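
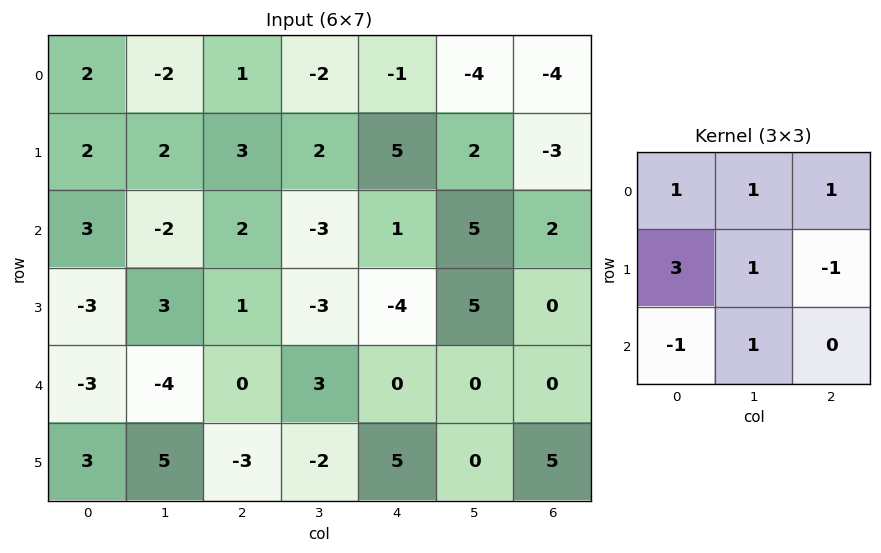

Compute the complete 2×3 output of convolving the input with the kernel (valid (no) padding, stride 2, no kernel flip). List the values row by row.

Output[0,0]: The receptive field on the input at this output position is [2 -2 1 / 2 2 3 / 3 -2 2]. Elementwise product with the kernel and sum: 2·1 + -2·1 + 1·1 + 2·3 + 2·1 + 3·-1 + 3·-1 + -2·1.

1 -1 15
-5 7 1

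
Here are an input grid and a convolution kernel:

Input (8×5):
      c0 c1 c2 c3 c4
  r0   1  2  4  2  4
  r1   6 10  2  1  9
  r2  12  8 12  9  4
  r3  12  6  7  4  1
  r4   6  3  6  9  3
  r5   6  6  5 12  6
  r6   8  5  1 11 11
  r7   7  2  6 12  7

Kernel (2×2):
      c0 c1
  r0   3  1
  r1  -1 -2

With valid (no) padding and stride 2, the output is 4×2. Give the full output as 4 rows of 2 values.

Output[0,0]: The receptive field on the input at this output position is [1 2 / 6 10]. Elementwise product with the kernel and sum: 1·3 + 2·1 + 6·-1 + 10·-2.
Output[0,1]: The receptive field on the input at this output position is [4 2 / 2 1]. Elementwise product with the kernel and sum: 4·3 + 2·1 + 2·-1 + 1·-2.

-21 10
20 30
3 -2
18 -16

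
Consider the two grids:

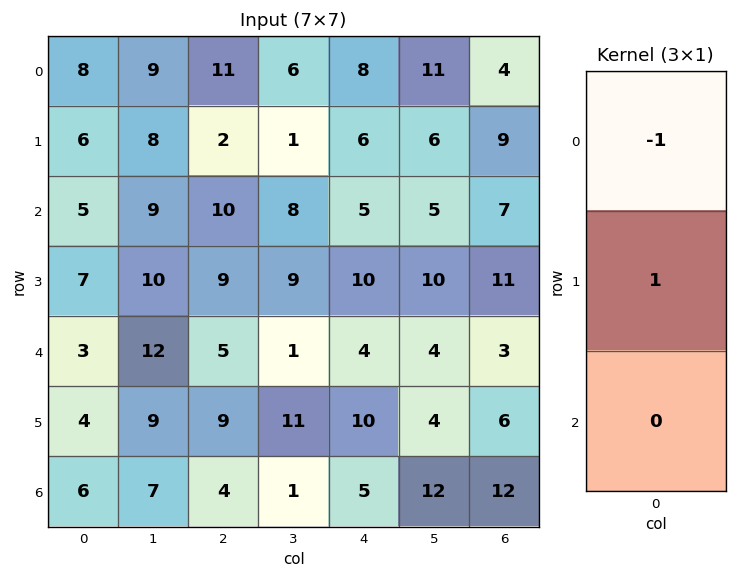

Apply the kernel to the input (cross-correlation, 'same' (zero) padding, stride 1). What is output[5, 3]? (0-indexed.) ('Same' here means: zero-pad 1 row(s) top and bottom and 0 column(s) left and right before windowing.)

10

The receptive field on the zero-padded input at this output position is [1 / 11 / 1]. Elementwise product with the kernel and sum: 1·-1 + 11·1.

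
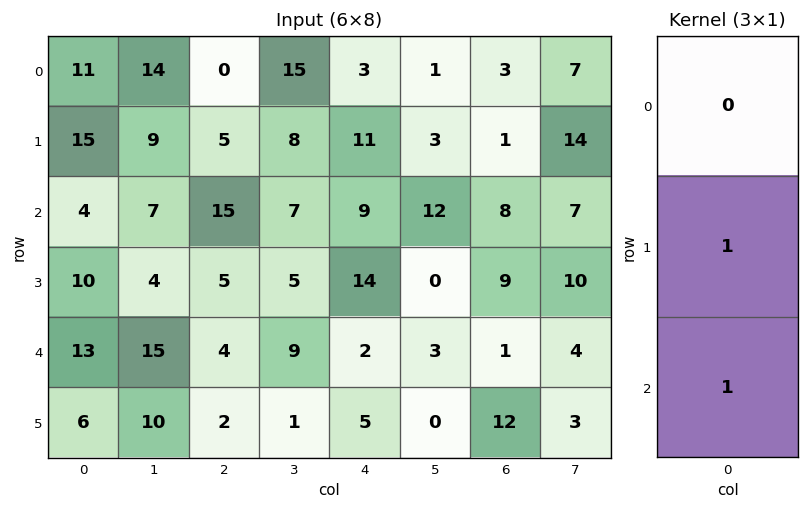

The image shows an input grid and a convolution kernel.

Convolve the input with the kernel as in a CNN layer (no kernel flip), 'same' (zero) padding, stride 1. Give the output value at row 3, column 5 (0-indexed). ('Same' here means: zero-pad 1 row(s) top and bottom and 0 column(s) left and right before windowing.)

3

The receptive field on the zero-padded input at this output position is [12 / 0 / 3]. Elementwise product with the kernel and sum: 0·1 + 3·1.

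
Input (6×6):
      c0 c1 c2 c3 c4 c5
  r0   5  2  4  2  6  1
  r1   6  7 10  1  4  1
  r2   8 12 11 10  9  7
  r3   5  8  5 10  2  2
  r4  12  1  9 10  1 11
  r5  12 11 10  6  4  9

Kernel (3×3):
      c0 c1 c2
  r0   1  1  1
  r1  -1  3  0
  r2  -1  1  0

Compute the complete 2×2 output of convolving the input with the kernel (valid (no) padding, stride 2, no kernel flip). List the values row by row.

30 4
39 56

Output[0,0]: The receptive field on the input at this output position is [5 2 4 / 6 7 10 / 8 12 11]. Elementwise product with the kernel and sum: 5·1 + 2·1 + 4·1 + 6·-1 + 7·3 + 8·-1 + 12·1.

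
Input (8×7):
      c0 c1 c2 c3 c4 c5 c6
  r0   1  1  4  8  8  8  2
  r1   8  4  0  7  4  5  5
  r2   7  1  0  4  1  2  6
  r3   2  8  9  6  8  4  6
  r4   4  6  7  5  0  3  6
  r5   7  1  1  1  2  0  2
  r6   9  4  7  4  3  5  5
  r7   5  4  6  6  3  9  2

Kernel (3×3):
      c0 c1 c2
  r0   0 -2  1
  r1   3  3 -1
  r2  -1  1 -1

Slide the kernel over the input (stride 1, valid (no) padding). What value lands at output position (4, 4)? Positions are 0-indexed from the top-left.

1

The receptive field on the input at this output position is [0 3 6 / 2 0 2 / 3 5 5]. Elementwise product with the kernel and sum: 3·-2 + 6·1 + 2·3 + 0·3 + 2·-1 + 3·-1 + 5·1 + 5·-1.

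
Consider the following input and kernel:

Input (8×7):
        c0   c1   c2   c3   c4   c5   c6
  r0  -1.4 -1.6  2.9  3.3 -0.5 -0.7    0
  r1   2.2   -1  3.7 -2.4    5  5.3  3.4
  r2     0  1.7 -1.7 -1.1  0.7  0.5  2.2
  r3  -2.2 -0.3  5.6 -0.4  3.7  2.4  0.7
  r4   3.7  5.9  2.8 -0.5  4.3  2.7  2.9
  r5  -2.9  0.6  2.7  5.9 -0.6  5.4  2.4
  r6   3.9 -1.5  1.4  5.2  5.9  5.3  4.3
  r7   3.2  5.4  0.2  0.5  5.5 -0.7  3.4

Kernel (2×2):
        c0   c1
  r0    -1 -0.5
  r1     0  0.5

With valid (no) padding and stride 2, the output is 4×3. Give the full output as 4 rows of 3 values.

Output[0,0]: The receptive field on the input at this output position is [-1.4 -1.6 / 2.2 -1]. Elementwise product with the kernel and sum: -1.4·-1 + -1.6·-0.5 + -1·0.5.
Output[0,1]: The receptive field on the input at this output position is [2.9 3.3 / 3.7 -2.4]. Elementwise product with the kernel and sum: 2.9·-1 + 3.3·-0.5 + -2.4·0.5.

1.7 -5.75 3.5
-1 2.05 0.25
-6.35 0.4 -2.95
-0.45 -3.75 -8.9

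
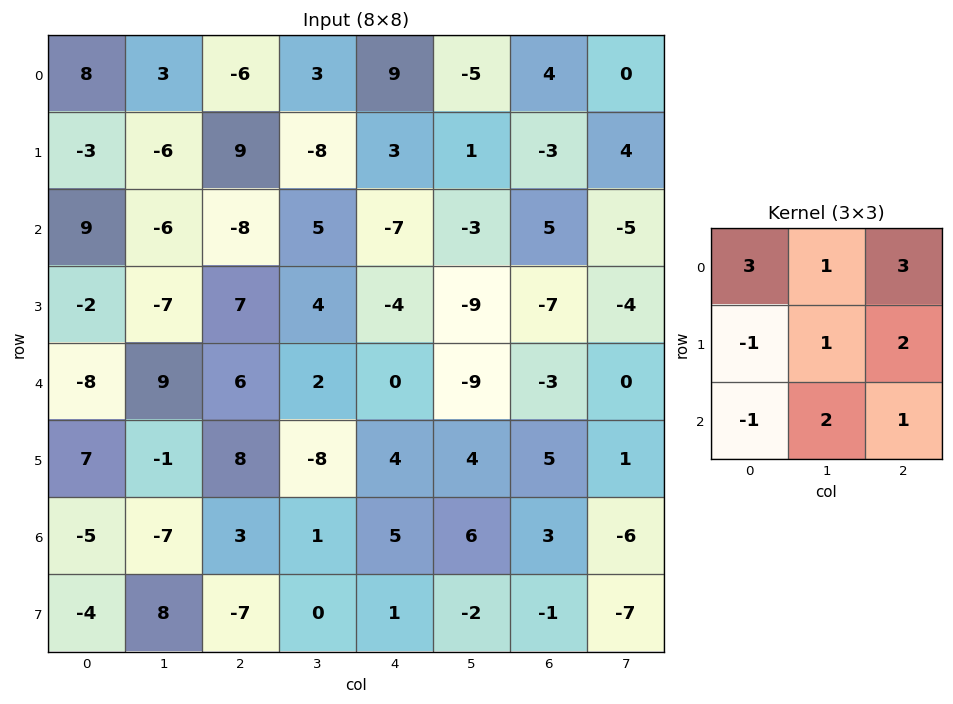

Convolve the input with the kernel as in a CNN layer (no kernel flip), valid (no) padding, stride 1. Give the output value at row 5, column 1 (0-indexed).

-29

The receptive field on the input at this output position is [-1 8 -8 / -7 3 1 / 8 -7 0]. Elementwise product with the kernel and sum: -1·3 + 8·1 + -8·3 + -7·-1 + 3·1 + 1·2 + 8·-1 + -7·2 + 0·1.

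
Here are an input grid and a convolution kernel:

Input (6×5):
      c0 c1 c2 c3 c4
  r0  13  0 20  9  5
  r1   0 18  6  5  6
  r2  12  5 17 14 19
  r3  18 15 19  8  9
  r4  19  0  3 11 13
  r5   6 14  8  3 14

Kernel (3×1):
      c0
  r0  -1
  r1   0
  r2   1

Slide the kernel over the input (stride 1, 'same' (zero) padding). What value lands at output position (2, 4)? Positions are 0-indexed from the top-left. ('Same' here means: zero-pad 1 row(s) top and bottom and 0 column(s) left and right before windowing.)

3

The receptive field on the zero-padded input at this output position is [6 / 19 / 9]. Elementwise product with the kernel and sum: 6·-1 + 9·1.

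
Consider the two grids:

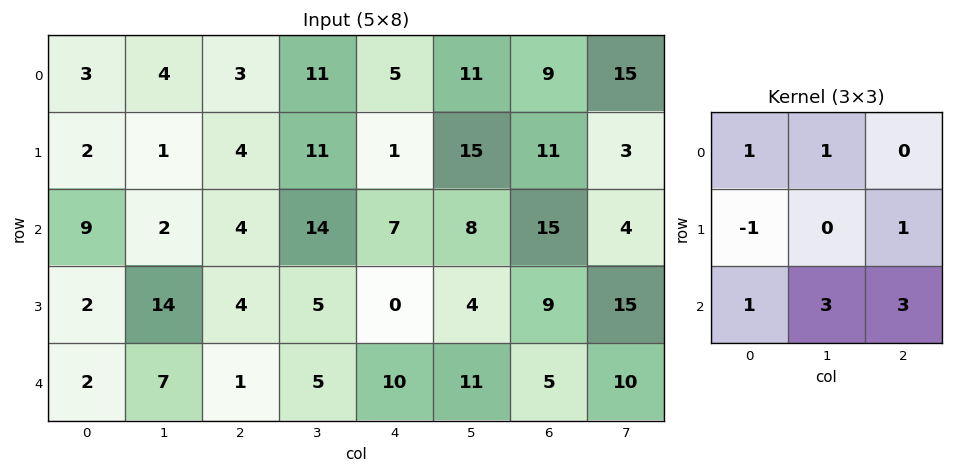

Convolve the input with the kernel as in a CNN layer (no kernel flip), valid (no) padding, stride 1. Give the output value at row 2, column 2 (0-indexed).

60

The receptive field on the input at this output position is [4 14 7 / 4 5 0 / 1 5 10]. Elementwise product with the kernel and sum: 4·1 + 14·1 + 4·-1 + 0·1 + 1·1 + 5·3 + 10·3.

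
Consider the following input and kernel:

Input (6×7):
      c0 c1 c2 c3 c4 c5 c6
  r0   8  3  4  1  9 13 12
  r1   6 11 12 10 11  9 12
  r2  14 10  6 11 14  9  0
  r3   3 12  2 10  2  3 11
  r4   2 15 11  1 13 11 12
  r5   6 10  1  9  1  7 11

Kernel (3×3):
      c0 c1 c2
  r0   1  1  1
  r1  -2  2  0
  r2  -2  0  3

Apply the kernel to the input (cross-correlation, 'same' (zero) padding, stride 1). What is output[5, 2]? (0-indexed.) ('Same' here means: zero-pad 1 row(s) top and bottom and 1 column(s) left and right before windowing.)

9

The receptive field on the zero-padded input at this output position is [15 11 1 / 10 1 9 / 0 0 0]. Elementwise product with the kernel and sum: 15·1 + 11·1 + 1·1 + 10·-2 + 1·2 + 0·-2 + 0·3.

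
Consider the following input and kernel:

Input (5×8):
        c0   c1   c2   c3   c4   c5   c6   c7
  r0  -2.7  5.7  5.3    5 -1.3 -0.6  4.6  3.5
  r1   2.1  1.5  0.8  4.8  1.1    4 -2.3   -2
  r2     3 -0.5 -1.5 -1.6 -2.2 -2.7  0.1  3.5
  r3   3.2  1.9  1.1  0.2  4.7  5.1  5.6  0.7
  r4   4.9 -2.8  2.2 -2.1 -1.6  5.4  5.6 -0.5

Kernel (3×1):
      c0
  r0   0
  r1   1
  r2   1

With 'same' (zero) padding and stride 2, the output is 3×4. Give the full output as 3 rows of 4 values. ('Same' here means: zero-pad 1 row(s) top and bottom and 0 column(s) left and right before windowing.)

Output[0,0]: The receptive field on the zero-padded input at this output position is [0 / -2.7 / 2.1]. Elementwise product with the kernel and sum: -2.7·1 + 2.1·1.
Output[0,1]: The receptive field on the zero-padded input at this output position is [0 / 5.3 / 0.8]. Elementwise product with the kernel and sum: 5.3·1 + 0.8·1.

-0.6 6.1 -0.2 2.3
6.2 -0.4 2.5 5.7
4.9 2.2 -1.6 5.6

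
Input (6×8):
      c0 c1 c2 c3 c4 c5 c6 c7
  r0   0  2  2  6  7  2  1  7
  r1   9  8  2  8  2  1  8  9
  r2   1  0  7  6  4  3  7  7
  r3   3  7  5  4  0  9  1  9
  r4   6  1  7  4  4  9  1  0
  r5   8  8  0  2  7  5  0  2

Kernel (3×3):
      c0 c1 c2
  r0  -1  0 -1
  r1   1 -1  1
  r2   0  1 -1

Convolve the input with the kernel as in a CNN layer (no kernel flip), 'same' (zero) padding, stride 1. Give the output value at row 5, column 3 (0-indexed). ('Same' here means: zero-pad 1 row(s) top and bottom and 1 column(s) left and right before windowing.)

-6

The receptive field on the zero-padded input at this output position is [7 4 4 / 0 2 7 / 0 0 0]. Elementwise product with the kernel and sum: 7·-1 + 4·-1 + 0·1 + 2·-1 + 7·1 + 0·1 + 0·-1.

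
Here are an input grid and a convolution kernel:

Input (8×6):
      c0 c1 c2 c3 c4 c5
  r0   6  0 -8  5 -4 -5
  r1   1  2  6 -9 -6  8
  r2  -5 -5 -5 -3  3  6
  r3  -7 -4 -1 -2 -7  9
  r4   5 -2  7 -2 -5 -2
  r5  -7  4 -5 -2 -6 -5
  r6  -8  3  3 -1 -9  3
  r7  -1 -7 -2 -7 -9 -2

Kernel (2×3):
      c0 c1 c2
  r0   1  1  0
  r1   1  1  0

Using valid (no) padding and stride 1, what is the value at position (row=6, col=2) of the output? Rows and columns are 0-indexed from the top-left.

-7

The receptive field on the input at this output position is [3 -1 -9 / -2 -7 -9]. Elementwise product with the kernel and sum: 3·1 + -1·1 + -2·1 + -7·1.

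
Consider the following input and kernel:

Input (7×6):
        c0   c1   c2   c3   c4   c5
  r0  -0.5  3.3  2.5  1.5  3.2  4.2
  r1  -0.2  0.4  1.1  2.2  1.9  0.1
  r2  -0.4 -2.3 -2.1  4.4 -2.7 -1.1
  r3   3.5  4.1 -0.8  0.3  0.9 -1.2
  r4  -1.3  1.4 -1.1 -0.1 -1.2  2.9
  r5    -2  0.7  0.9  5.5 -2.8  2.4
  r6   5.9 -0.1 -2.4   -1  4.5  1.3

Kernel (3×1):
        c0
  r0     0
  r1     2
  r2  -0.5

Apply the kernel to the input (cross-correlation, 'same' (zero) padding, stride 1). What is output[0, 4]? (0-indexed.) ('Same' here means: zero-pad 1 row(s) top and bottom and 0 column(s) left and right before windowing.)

5.45

The receptive field on the zero-padded input at this output position is [0 / 3.2 / 1.9]. Elementwise product with the kernel and sum: 3.2·2 + 1.9·-0.5.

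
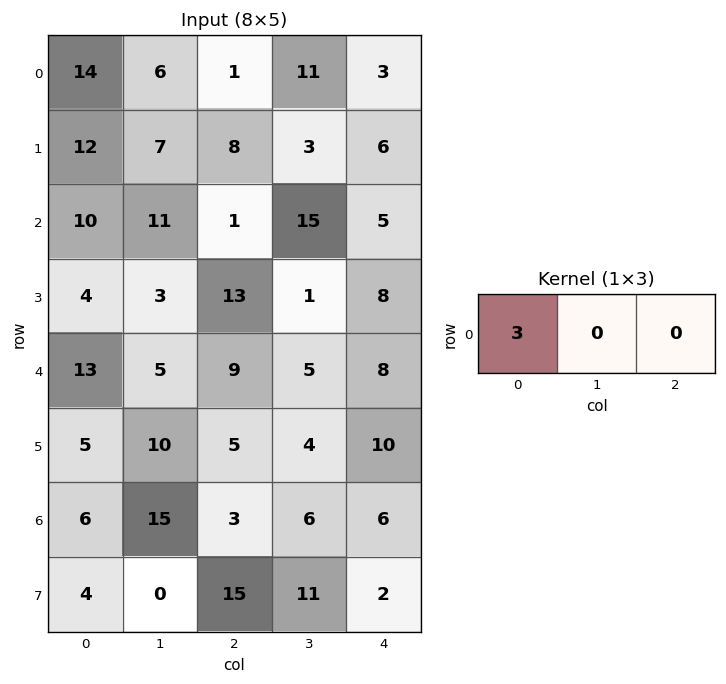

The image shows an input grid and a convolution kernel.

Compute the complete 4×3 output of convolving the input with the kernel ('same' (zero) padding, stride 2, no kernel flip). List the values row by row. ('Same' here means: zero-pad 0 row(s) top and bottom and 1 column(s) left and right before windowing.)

Output[0,0]: The receptive field on the zero-padded input at this output position is [0 14 6]. Elementwise product with the kernel and sum: 0·3.
Output[0,1]: The receptive field on the zero-padded input at this output position is [6 1 11]. Elementwise product with the kernel and sum: 6·3.

0 18 33
0 33 45
0 15 15
0 45 18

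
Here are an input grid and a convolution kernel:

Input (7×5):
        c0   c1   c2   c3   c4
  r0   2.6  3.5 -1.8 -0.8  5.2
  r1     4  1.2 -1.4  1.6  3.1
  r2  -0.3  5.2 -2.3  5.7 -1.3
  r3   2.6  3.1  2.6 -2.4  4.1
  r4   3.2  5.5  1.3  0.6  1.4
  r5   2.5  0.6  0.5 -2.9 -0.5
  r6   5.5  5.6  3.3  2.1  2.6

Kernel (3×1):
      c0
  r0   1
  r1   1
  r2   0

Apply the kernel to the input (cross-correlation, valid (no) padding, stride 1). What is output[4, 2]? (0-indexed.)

1.8

The receptive field on the input at this output position is [1.3 / 0.5 / 3.3]. Elementwise product with the kernel and sum: 1.3·1 + 0.5·1.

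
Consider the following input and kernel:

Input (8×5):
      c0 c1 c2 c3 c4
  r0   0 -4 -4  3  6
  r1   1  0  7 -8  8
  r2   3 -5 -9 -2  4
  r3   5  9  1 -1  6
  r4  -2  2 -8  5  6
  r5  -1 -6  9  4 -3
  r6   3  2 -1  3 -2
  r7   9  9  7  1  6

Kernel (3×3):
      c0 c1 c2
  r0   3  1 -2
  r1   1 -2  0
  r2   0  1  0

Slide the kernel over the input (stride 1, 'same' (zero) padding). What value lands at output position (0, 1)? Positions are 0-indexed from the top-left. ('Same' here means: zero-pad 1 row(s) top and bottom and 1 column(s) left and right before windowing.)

The receptive field on the zero-padded input at this output position is [0 0 0 / 0 -4 -4 / 1 0 7]. Elementwise product with the kernel and sum: 0·3 + 0·1 + 0·-2 + 0·1 + -4·-2 + 0·1.

8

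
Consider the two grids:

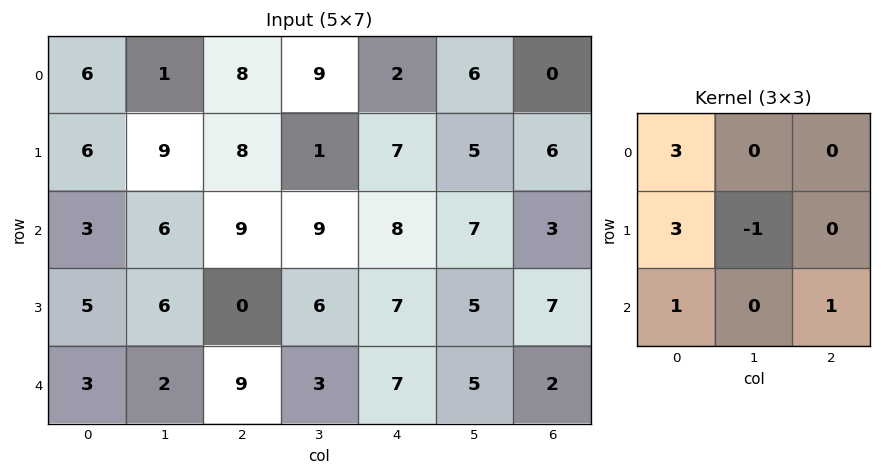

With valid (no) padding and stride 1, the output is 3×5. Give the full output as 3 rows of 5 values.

Output[0,0]: The receptive field on the input at this output position is [6 1 8 / 6 9 8 / 3 6 9]. Elementwise product with the kernel and sum: 6·3 + 6·3 + 9·-1 + 3·1 + 9·1.
Output[0,1]: The receptive field on the input at this output position is [1 8 9 / 9 8 1 / 6 9 9]. Elementwise product with the kernel and sum: 1·3 + 9·3 + 8·-1 + 6·1 + 9·1.

39 37 64 39 33
26 48 49 33 52
30 41 37 46 49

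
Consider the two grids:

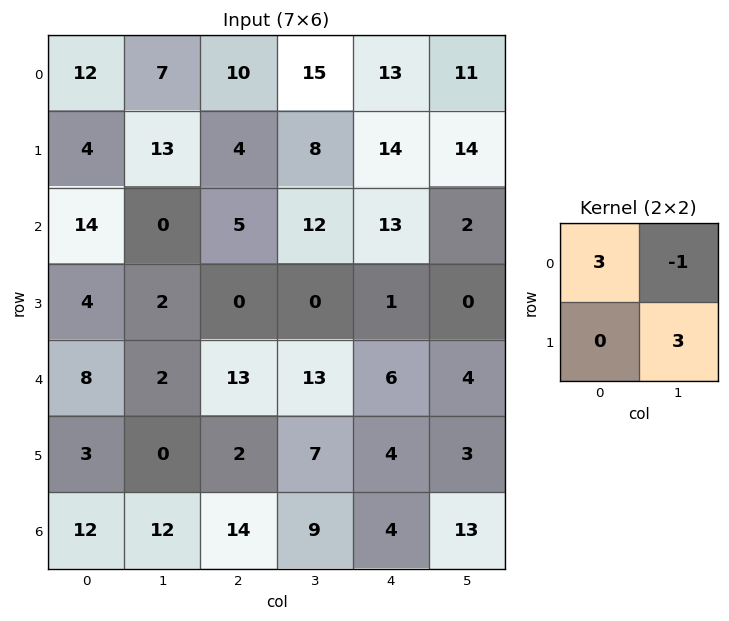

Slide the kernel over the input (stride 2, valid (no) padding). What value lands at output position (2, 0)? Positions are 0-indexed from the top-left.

22

The receptive field on the input at this output position is [8 2 / 3 0]. Elementwise product with the kernel and sum: 8·3 + 2·-1 + 0·3.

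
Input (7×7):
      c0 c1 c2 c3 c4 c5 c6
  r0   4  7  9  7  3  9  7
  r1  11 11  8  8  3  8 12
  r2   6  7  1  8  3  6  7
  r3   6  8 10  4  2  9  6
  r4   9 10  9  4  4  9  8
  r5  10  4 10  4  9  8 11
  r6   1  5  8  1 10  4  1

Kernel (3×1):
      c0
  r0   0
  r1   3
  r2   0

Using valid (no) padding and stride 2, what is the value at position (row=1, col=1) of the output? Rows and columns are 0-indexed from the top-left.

The receptive field on the input at this output position is [1 / 10 / 9]. Elementwise product with the kernel and sum: 10·3.

30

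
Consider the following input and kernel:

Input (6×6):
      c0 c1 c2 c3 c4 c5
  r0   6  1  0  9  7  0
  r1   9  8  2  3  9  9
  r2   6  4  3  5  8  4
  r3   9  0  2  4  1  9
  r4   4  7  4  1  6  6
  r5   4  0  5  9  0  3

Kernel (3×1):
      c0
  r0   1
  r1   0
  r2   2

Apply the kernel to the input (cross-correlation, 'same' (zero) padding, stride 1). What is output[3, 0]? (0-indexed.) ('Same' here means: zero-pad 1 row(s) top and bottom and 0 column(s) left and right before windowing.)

The receptive field on the zero-padded input at this output position is [6 / 9 / 4]. Elementwise product with the kernel and sum: 6·1 + 4·2.

14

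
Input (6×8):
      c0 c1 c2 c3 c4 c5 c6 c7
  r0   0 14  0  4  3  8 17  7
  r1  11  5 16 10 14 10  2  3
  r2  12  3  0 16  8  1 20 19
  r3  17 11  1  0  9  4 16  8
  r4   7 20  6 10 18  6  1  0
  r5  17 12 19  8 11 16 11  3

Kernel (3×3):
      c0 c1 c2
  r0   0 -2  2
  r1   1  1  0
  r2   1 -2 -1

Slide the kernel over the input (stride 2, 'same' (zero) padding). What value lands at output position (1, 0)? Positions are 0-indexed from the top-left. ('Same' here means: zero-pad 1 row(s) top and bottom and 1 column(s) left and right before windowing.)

The receptive field on the zero-padded input at this output position is [0 11 5 / 0 12 3 / 0 17 11]. Elementwise product with the kernel and sum: 11·-2 + 5·2 + 0·1 + 12·1 + 0·1 + 17·-2 + 11·-1.

-45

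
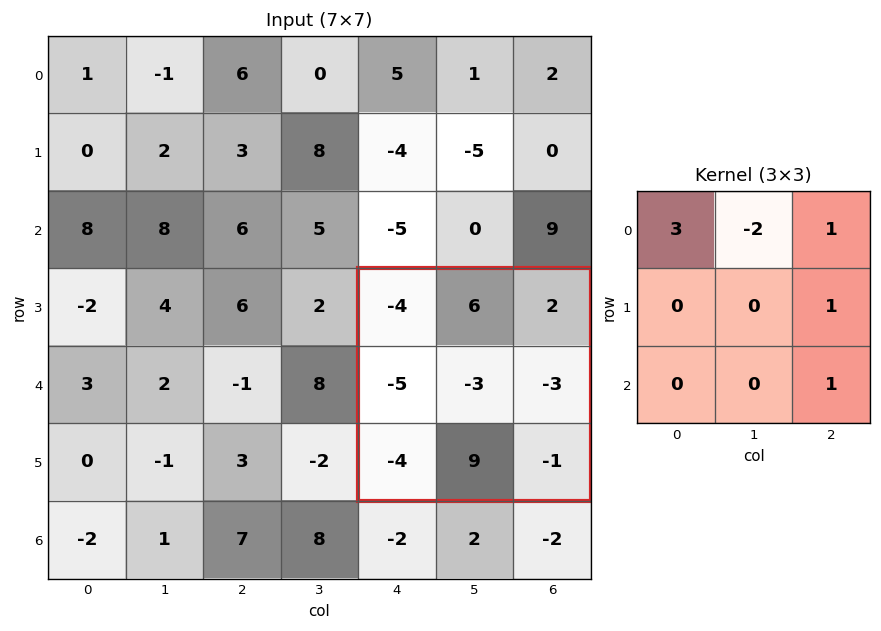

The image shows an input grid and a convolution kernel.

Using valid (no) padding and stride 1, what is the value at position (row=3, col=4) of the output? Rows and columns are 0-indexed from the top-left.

The receptive field on the input at this output position is [-4 6 2 / -5 -3 -3 / -4 9 -1]. Elementwise product with the kernel and sum: -4·3 + 6·-2 + 2·1 + -3·1 + -1·1.

-26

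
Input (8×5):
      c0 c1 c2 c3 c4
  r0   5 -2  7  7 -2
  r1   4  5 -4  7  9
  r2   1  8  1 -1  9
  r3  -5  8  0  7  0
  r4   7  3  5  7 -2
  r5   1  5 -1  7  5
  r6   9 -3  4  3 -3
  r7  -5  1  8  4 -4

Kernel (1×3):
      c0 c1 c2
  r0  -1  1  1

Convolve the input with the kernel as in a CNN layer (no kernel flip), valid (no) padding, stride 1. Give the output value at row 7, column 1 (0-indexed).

The receptive field on the input at this output position is [1 8 4]. Elementwise product with the kernel and sum: 1·-1 + 8·1 + 4·1.

11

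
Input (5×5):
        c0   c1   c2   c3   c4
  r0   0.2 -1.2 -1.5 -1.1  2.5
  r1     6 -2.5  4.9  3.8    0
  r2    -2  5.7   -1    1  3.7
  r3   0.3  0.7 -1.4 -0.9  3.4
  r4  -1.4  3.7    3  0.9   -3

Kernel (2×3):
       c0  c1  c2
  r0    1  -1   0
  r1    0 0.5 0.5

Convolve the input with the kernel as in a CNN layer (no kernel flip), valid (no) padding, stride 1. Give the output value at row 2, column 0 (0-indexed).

The receptive field on the input at this output position is [-2 5.7 -1 / 0.3 0.7 -1.4]. Elementwise product with the kernel and sum: -2·1 + 5.7·-1 + 0.7·0.5 + -1.4·0.5.

-8.05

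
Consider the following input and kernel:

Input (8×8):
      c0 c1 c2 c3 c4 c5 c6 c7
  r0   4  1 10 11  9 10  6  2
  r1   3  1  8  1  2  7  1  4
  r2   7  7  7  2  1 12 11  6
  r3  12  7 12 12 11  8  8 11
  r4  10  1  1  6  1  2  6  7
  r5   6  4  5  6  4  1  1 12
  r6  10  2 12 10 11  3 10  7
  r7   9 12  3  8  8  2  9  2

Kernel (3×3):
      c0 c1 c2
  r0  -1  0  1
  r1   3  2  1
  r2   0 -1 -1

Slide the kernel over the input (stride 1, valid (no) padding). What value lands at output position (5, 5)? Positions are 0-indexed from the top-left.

36

The receptive field on the input at this output position is [1 1 12 / 3 10 7 / 2 9 2]. Elementwise product with the kernel and sum: 1·-1 + 12·1 + 3·3 + 10·2 + 7·1 + 9·-1 + 2·-1.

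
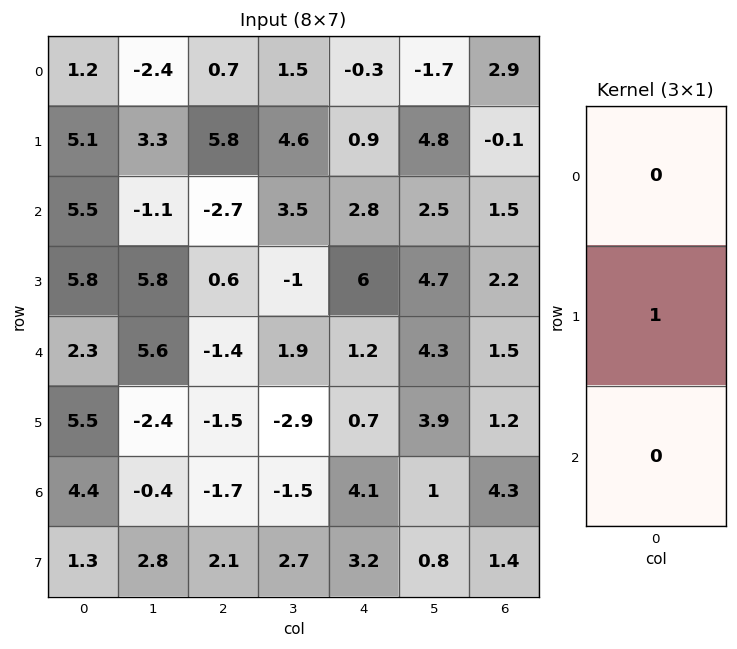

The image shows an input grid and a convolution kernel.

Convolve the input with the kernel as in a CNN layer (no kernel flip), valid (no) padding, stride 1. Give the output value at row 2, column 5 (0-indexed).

4.7

The receptive field on the input at this output position is [2.5 / 4.7 / 4.3]. Elementwise product with the kernel and sum: 4.7·1.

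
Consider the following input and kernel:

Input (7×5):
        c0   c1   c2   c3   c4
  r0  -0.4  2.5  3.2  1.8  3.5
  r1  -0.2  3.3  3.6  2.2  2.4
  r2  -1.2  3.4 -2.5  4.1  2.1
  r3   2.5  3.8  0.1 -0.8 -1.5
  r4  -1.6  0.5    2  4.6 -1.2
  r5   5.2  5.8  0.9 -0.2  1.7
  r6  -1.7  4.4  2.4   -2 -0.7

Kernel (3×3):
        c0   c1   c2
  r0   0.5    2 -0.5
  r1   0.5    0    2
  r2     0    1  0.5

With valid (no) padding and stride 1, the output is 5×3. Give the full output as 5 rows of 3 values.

12.45 12.35 15.2
2.95 17.35 6.4
10.4 -0.75 6.95
18.25 12.75 -1.55
9.2 5.85 12.3

Output[0,0]: The receptive field on the input at this output position is [-0.4 2.5 3.2 / -0.2 3.3 3.6 / -1.2 3.4 -2.5]. Elementwise product with the kernel and sum: -0.4·0.5 + 2.5·2 + 3.2·-0.5 + -0.2·0.5 + 3.6·2 + 3.4·1 + -2.5·0.5.
Output[0,1]: The receptive field on the input at this output position is [2.5 3.2 1.8 / 3.3 3.6 2.2 / 3.4 -2.5 4.1]. Elementwise product with the kernel and sum: 2.5·0.5 + 3.2·2 + 1.8·-0.5 + 3.3·0.5 + 2.2·2 + -2.5·1 + 4.1·0.5.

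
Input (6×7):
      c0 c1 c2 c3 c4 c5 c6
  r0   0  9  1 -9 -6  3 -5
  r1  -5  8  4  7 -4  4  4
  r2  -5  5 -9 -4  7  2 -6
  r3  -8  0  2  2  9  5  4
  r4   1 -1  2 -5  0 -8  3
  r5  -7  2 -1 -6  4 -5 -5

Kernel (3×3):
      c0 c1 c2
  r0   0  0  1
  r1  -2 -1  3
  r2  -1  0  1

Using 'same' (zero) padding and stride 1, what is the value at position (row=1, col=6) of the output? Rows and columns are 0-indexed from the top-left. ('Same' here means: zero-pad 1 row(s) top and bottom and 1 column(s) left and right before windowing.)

-14

The receptive field on the zero-padded input at this output position is [3 -5 0 / 4 4 0 / 2 -6 0]. Elementwise product with the kernel and sum: 0·1 + 4·-2 + 4·-1 + 0·3 + 2·-1 + 0·1.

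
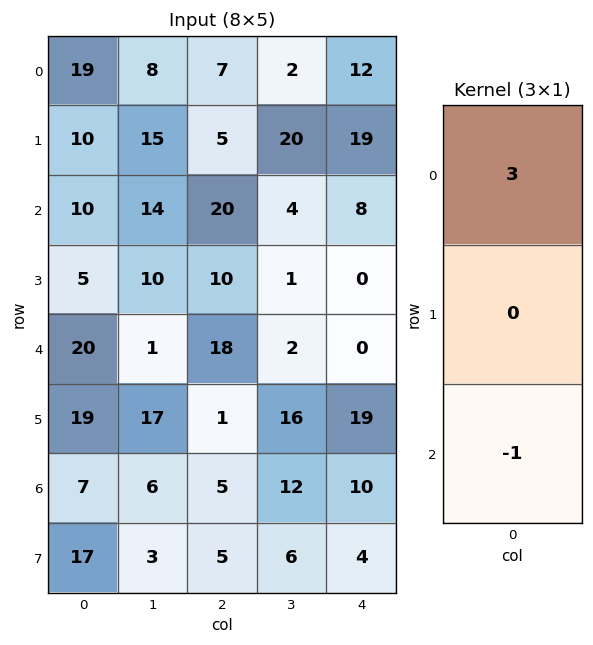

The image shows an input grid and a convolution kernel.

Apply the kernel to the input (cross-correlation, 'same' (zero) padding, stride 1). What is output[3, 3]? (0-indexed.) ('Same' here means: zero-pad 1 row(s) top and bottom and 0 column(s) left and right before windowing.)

The receptive field on the zero-padded input at this output position is [4 / 1 / 2]. Elementwise product with the kernel and sum: 4·3 + 2·-1.

10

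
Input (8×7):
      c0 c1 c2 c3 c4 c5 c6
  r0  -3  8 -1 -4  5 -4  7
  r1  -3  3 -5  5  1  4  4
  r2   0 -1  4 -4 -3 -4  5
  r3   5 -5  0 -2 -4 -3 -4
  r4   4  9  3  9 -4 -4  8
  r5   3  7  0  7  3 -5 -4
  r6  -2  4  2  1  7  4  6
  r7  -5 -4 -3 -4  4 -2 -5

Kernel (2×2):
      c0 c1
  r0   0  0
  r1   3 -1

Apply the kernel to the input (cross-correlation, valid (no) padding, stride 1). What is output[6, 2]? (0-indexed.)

-5

The receptive field on the input at this output position is [2 1 / -3 -4]. Elementwise product with the kernel and sum: -3·3 + -4·-1.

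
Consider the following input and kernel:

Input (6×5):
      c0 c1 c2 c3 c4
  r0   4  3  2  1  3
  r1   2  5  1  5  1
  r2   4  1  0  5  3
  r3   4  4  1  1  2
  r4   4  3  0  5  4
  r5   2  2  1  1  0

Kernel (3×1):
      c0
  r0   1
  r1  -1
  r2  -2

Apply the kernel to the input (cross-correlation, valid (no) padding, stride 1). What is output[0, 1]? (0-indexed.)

-4

The receptive field on the input at this output position is [3 / 5 / 1]. Elementwise product with the kernel and sum: 3·1 + 5·-1 + 1·-2.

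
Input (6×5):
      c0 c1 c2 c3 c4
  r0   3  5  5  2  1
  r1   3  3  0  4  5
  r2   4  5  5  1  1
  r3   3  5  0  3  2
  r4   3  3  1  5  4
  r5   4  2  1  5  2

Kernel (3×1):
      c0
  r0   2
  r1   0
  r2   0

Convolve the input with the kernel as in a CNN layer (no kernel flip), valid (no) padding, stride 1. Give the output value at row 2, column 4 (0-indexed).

2

The receptive field on the input at this output position is [1 / 2 / 4]. Elementwise product with the kernel and sum: 1·2.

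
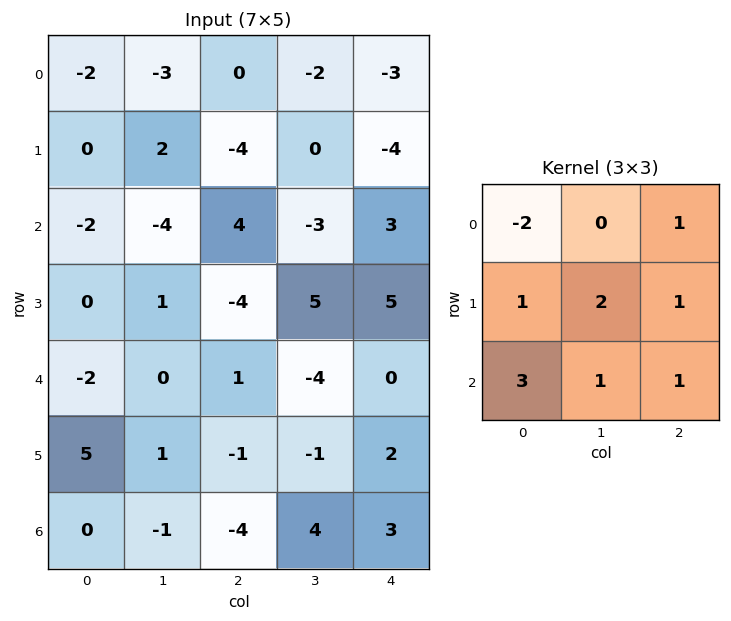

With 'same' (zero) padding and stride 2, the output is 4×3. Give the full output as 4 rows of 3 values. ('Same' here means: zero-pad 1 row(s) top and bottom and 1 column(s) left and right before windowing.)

Output[0,0]: The receptive field on the zero-padded input at this output position is [0 0 0 / 0 -2 -3 / 0 0 2]. Elementwise product with the kernel and sum: 0·-2 + 0·1 + 0·1 + -2·2 + -3·1 + 0·3 + 0·1 + 2·1.
Output[0,1]: The receptive field on the zero-padded input at this output position is [0 0 0 / -3 0 -2 / 2 -4 0]. Elementwise product with the kernel and sum: 0·-2 + 0·1 + -3·1 + 0·2 + -2·1 + 2·3 + -4·1 + 0·1.

-5 -3 -12
-5 1 23
3 2 -15
0 -8 12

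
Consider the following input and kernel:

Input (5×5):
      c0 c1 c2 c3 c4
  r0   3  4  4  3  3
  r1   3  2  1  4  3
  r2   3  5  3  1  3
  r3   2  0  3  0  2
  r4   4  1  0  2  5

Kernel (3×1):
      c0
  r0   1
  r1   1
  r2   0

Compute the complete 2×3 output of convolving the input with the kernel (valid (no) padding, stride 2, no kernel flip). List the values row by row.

6 5 6
5 6 5

Output[0,0]: The receptive field on the input at this output position is [3 / 3 / 3]. Elementwise product with the kernel and sum: 3·1 + 3·1.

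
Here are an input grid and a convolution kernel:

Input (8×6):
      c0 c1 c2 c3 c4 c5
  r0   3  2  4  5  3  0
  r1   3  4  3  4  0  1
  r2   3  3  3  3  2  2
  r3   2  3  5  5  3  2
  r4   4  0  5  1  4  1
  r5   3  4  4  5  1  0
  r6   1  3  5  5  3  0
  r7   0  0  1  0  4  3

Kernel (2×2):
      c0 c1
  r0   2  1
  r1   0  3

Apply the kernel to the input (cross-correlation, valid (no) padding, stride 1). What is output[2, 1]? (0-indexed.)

24

The receptive field on the input at this output position is [3 3 / 3 5]. Elementwise product with the kernel and sum: 3·2 + 3·1 + 5·3.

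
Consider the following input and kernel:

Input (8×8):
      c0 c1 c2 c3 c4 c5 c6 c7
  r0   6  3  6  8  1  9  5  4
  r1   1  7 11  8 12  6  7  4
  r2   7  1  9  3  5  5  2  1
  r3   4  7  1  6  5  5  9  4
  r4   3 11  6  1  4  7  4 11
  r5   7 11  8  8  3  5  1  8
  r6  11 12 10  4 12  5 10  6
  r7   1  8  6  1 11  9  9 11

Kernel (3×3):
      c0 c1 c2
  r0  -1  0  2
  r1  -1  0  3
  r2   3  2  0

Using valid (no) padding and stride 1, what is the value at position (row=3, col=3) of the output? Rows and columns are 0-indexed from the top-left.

The receptive field on the input at this output position is [6 5 5 / 1 4 7 / 8 3 5]. Elementwise product with the kernel and sum: 6·-1 + 5·2 + 1·-1 + 7·3 + 8·3 + 3·2.

54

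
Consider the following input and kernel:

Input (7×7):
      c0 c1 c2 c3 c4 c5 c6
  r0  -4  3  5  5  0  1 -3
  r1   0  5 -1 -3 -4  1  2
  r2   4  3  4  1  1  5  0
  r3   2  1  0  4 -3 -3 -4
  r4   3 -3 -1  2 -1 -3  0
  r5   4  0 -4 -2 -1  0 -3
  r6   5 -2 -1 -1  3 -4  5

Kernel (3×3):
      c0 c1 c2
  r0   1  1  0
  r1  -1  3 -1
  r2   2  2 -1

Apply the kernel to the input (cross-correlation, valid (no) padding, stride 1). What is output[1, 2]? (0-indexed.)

5

The receptive field on the input at this output position is [-1 -3 -4 / 4 1 1 / 0 4 -3]. Elementwise product with the kernel and sum: -1·1 + -3·1 + 4·-1 + 1·3 + 1·-1 + 0·2 + 4·2 + -3·-1.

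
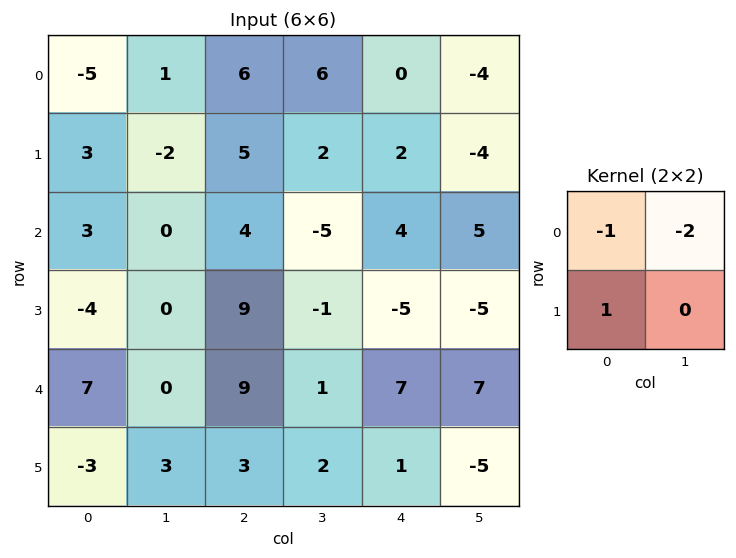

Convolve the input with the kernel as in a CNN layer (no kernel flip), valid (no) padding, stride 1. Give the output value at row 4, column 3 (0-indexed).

-13

The receptive field on the input at this output position is [1 7 / 2 1]. Elementwise product with the kernel and sum: 1·-1 + 7·-2 + 2·1.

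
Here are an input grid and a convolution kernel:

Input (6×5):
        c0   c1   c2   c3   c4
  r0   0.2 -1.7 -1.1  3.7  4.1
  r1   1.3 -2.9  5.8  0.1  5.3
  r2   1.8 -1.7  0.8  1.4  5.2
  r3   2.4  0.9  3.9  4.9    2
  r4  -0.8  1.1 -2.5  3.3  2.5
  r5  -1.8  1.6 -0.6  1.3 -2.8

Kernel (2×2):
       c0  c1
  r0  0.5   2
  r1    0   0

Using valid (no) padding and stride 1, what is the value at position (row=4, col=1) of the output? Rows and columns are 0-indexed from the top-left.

The receptive field on the input at this output position is [1.1 -2.5 / 1.6 -0.6]. Elementwise product with the kernel and sum: 1.1·0.5 + -2.5·2.

-4.45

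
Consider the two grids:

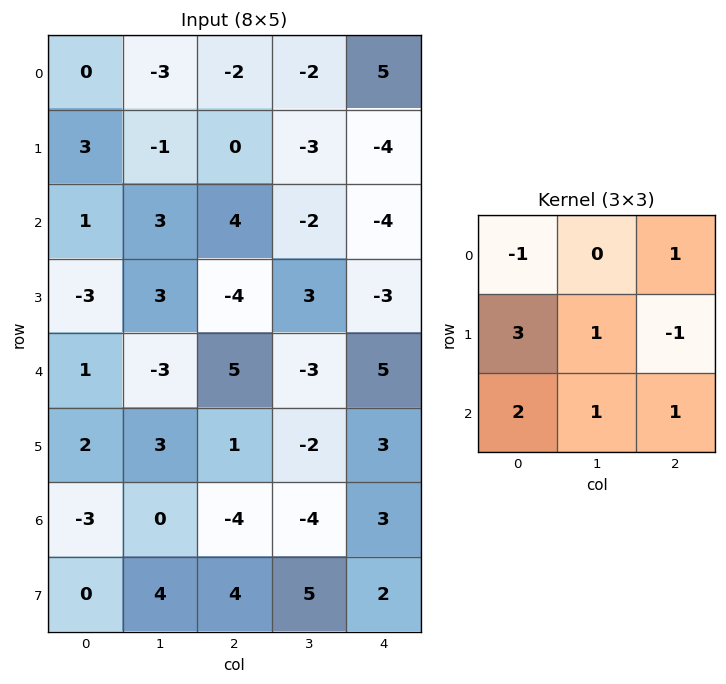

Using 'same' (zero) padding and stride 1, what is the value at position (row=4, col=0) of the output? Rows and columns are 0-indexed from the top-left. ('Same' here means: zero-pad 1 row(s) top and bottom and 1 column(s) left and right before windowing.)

12

The receptive field on the zero-padded input at this output position is [0 -3 3 / 0 1 -3 / 0 2 3]. Elementwise product with the kernel and sum: 0·-1 + 3·1 + 0·3 + 1·1 + -3·-1 + 0·2 + 2·1 + 3·1.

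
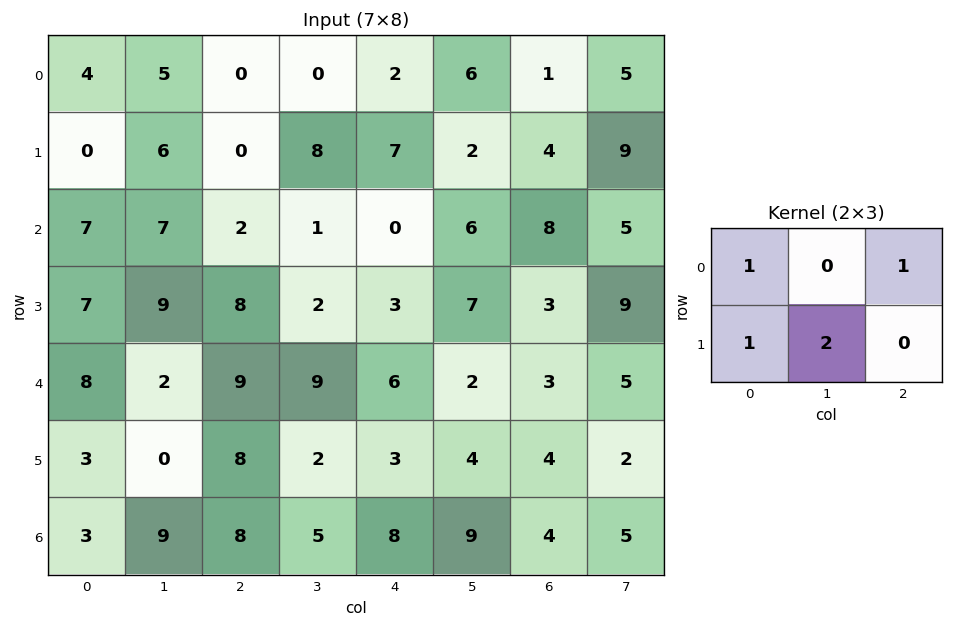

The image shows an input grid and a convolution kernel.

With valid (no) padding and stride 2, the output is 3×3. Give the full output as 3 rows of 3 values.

Output[0,0]: The receptive field on the input at this output position is [4 5 0 / 0 6 0]. Elementwise product with the kernel and sum: 4·1 + 0·1 + 0·1 + 6·2.

16 18 14
34 14 25
20 27 20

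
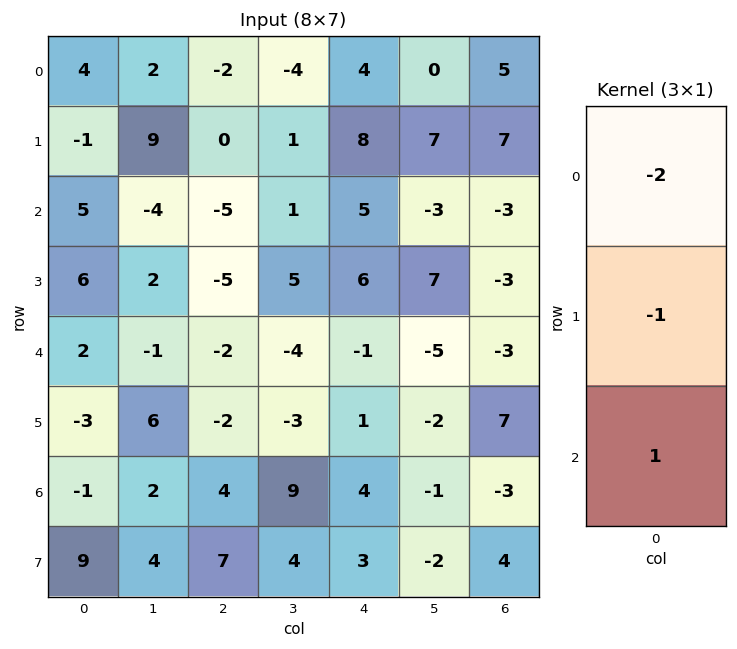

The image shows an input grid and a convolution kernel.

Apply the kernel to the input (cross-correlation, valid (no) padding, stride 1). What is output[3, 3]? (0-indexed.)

The receptive field on the input at this output position is [5 / -4 / -3]. Elementwise product with the kernel and sum: 5·-2 + -4·-1 + -3·1.

-9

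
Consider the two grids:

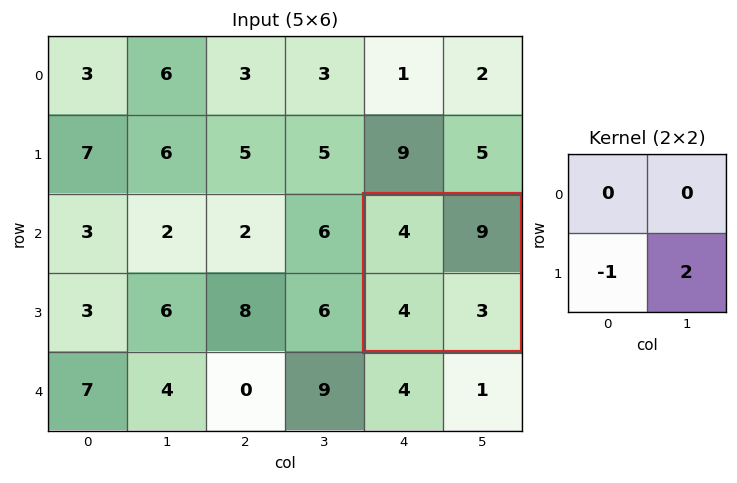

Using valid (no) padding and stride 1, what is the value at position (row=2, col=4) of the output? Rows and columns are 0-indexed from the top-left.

The receptive field on the input at this output position is [4 9 / 4 3]. Elementwise product with the kernel and sum: 4·-1 + 3·2.

2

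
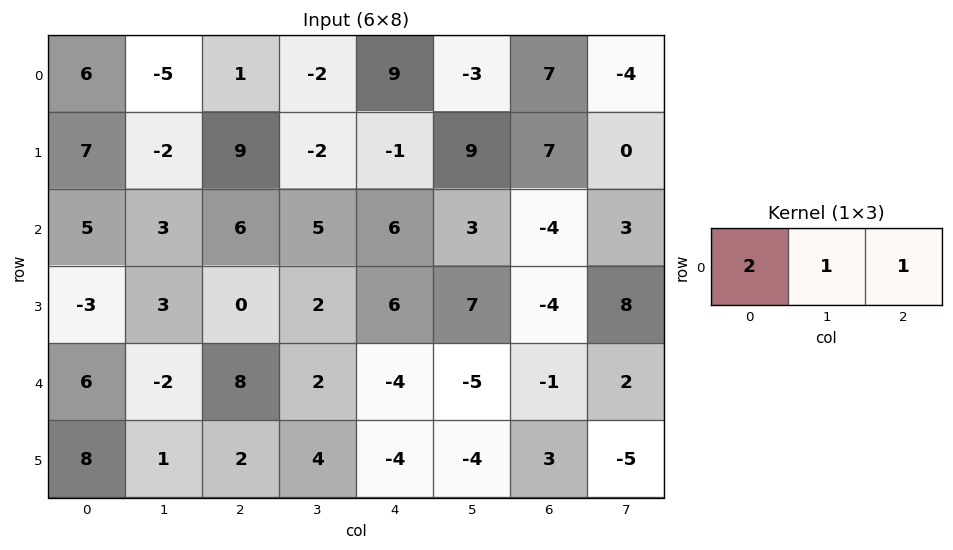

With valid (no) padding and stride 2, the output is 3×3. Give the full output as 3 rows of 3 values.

Output[0,0]: The receptive field on the input at this output position is [6 -5 1]. Elementwise product with the kernel and sum: 6·2 + -5·1 + 1·1.

8 9 22
19 23 11
18 14 -14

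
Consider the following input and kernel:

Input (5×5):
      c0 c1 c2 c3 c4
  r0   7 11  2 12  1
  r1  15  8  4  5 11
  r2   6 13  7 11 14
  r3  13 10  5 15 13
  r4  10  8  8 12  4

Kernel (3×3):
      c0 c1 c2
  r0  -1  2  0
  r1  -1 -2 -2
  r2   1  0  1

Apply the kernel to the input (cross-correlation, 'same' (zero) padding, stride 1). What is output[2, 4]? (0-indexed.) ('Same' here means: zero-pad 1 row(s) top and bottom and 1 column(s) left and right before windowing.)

The receptive field on the zero-padded input at this output position is [5 11 0 / 11 14 0 / 15 13 0]. Elementwise product with the kernel and sum: 5·-1 + 11·2 + 11·-1 + 14·-2 + 0·-2 + 15·1 + 0·1.

-7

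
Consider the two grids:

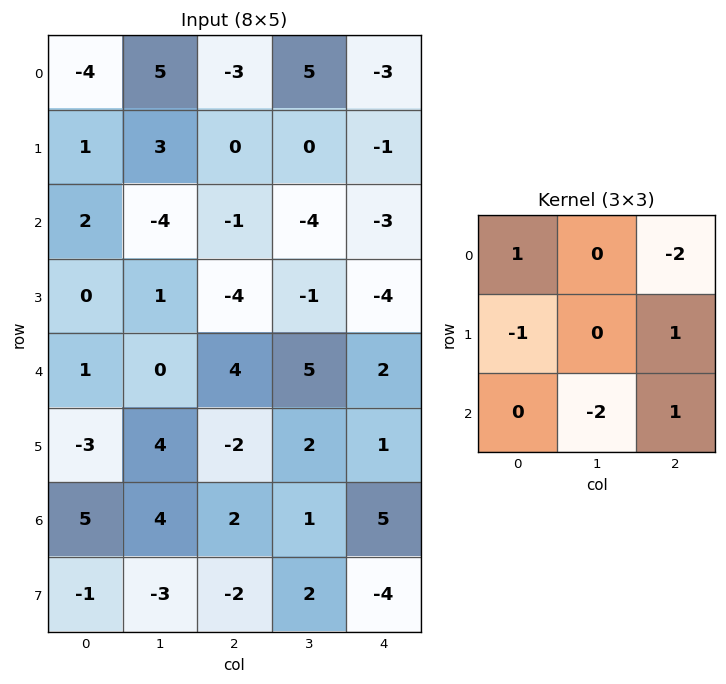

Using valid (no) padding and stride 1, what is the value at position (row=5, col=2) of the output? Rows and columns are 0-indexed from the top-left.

-9

The receptive field on the input at this output position is [-2 2 1 / 2 1 5 / -2 2 -4]. Elementwise product with the kernel and sum: -2·1 + 1·-2 + 2·-1 + 5·1 + 2·-2 + -4·1.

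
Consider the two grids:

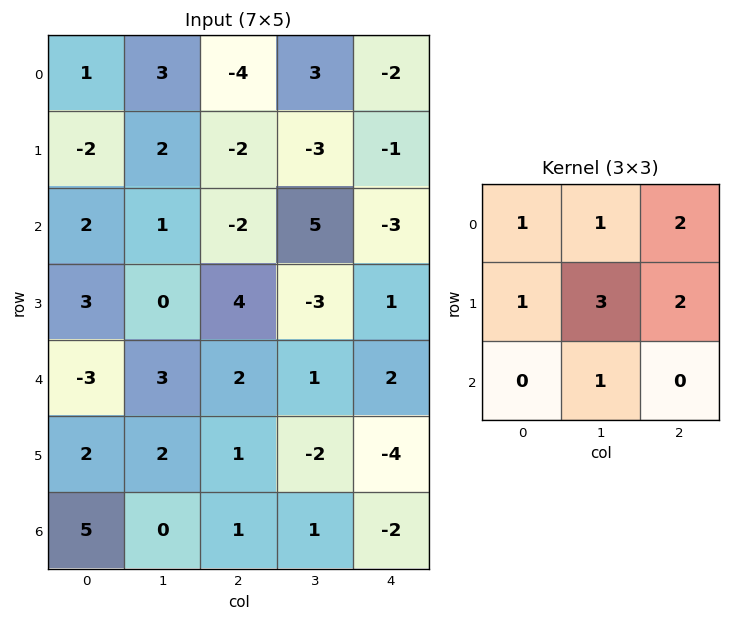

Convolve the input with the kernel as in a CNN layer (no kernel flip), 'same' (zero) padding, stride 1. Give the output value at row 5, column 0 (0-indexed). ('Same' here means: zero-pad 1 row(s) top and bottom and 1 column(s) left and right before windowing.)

18

The receptive field on the zero-padded input at this output position is [0 -3 3 / 0 2 2 / 0 5 0]. Elementwise product with the kernel and sum: 0·1 + -3·1 + 3·2 + 0·1 + 2·3 + 2·2 + 5·1.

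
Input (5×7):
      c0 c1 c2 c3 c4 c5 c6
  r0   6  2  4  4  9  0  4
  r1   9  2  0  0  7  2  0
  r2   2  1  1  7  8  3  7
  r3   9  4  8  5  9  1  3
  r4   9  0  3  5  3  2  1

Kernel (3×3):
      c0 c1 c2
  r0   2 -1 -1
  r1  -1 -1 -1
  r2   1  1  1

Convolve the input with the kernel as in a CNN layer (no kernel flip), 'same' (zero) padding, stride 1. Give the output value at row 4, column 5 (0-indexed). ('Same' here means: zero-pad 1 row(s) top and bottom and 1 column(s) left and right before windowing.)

8

The receptive field on the zero-padded input at this output position is [9 1 3 / 3 2 1 / 0 0 0]. Elementwise product with the kernel and sum: 9·2 + 1·-1 + 3·-1 + 3·-1 + 2·-1 + 1·-1 + 0·1 + 0·1 + 0·1.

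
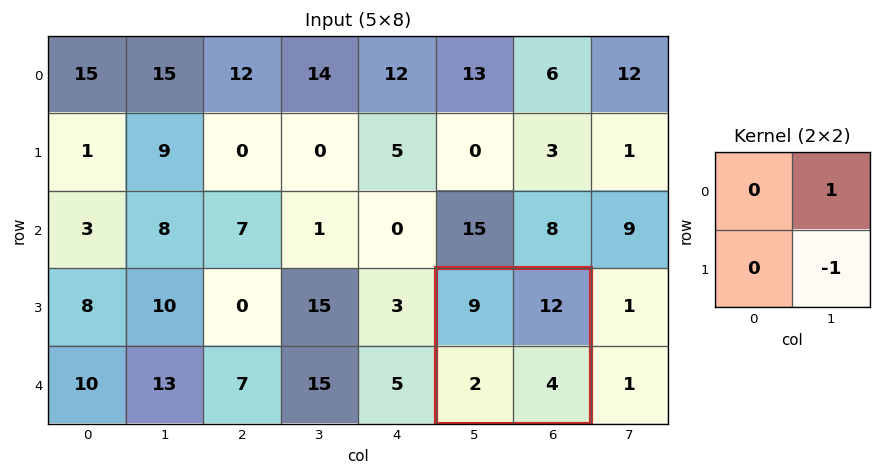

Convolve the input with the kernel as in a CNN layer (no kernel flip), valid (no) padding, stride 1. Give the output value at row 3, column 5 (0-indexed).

The receptive field on the input at this output position is [9 12 / 2 4]. Elementwise product with the kernel and sum: 12·1 + 4·-1.

8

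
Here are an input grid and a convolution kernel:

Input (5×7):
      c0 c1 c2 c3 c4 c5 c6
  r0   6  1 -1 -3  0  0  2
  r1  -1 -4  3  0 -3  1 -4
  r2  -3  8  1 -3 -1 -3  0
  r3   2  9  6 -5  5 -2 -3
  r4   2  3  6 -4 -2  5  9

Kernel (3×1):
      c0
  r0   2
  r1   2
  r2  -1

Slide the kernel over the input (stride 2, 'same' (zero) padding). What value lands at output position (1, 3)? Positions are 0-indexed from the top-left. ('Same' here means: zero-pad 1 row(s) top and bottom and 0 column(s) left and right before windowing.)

The receptive field on the zero-padded input at this output position is [-4 / 0 / -3]. Elementwise product with the kernel and sum: -4·2 + 0·2 + -3·-1.

-5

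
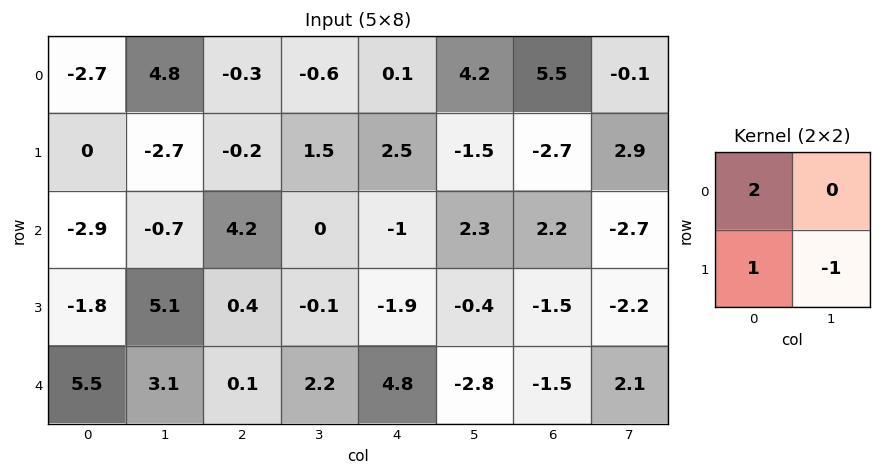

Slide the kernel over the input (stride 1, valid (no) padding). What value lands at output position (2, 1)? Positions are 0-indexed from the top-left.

3.3

The receptive field on the input at this output position is [-0.7 4.2 / 5.1 0.4]. Elementwise product with the kernel and sum: -0.7·2 + 5.1·1 + 0.4·-1.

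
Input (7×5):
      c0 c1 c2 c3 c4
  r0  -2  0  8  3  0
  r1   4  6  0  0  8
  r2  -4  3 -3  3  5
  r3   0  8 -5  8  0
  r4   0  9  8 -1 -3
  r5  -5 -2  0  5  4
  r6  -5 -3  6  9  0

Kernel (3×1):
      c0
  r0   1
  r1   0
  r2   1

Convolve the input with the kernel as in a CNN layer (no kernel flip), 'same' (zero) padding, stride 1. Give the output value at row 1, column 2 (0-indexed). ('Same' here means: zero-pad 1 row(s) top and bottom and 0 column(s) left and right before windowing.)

5

The receptive field on the zero-padded input at this output position is [8 / 0 / -3]. Elementwise product with the kernel and sum: 8·1 + -3·1.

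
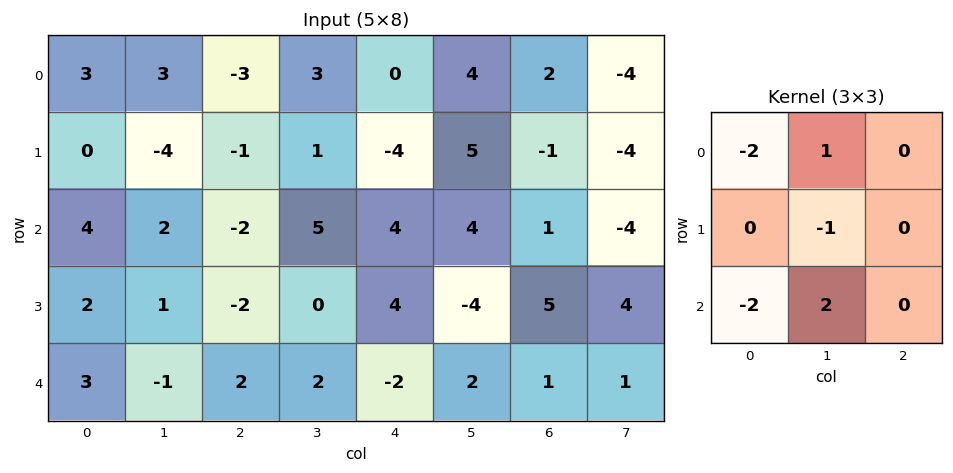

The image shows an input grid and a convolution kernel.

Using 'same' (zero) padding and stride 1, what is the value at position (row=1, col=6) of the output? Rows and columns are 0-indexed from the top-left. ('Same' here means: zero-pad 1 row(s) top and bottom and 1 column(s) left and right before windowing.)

-11

The receptive field on the zero-padded input at this output position is [4 2 -4 / 5 -1 -4 / 4 1 -4]. Elementwise product with the kernel and sum: 4·-2 + 2·1 + -1·-1 + 4·-2 + 1·2.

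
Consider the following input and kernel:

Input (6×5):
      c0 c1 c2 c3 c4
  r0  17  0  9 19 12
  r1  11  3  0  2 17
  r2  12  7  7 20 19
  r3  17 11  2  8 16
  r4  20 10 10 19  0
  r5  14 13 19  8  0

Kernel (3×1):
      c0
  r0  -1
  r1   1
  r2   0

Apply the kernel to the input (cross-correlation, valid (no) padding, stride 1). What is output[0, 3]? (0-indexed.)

The receptive field on the input at this output position is [19 / 2 / 20]. Elementwise product with the kernel and sum: 19·-1 + 2·1.

-17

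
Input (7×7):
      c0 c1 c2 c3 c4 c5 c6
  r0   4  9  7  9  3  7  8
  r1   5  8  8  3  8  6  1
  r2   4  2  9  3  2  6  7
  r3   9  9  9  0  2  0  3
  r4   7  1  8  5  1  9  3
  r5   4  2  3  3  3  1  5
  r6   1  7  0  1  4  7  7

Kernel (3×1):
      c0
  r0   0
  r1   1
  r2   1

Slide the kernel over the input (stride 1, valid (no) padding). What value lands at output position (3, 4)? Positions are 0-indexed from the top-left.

4

The receptive field on the input at this output position is [2 / 1 / 3]. Elementwise product with the kernel and sum: 1·1 + 3·1.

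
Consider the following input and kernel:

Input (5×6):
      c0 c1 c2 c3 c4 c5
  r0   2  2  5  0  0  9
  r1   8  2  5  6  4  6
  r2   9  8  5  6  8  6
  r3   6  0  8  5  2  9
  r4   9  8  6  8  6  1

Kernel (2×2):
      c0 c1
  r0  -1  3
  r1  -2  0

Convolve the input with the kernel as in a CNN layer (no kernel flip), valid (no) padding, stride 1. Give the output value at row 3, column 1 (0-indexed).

8

The receptive field on the input at this output position is [0 8 / 8 6]. Elementwise product with the kernel and sum: 0·-1 + 8·3 + 8·-2.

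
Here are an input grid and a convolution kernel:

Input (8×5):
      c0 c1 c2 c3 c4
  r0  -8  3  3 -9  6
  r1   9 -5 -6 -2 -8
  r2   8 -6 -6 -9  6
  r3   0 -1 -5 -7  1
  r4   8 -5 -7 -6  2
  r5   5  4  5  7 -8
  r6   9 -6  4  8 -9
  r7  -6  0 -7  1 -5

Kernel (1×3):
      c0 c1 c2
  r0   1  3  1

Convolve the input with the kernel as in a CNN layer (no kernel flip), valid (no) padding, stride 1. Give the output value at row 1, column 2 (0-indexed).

-20

The receptive field on the input at this output position is [-6 -2 -8]. Elementwise product with the kernel and sum: -6·1 + -2·3 + -8·1.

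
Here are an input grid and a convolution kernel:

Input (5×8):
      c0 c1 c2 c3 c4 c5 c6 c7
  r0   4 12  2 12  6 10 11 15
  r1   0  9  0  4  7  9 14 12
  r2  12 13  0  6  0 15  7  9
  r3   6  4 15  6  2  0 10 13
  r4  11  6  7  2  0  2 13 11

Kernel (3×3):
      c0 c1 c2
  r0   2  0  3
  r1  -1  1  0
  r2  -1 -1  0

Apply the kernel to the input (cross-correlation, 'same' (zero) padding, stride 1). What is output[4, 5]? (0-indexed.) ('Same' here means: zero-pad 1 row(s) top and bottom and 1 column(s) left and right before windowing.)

36

The receptive field on the zero-padded input at this output position is [2 0 10 / 0 2 13 / 0 0 0]. Elementwise product with the kernel and sum: 2·2 + 10·3 + 0·-1 + 2·1 + 0·-1 + 0·-1.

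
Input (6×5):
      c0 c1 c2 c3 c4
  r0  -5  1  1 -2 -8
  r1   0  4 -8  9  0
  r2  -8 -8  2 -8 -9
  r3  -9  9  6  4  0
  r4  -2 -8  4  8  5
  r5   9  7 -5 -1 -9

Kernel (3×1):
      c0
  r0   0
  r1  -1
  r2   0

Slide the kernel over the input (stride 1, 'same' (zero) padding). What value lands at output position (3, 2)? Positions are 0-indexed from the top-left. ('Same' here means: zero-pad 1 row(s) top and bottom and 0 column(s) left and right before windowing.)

-6

The receptive field on the zero-padded input at this output position is [2 / 6 / 4]. Elementwise product with the kernel and sum: 6·-1.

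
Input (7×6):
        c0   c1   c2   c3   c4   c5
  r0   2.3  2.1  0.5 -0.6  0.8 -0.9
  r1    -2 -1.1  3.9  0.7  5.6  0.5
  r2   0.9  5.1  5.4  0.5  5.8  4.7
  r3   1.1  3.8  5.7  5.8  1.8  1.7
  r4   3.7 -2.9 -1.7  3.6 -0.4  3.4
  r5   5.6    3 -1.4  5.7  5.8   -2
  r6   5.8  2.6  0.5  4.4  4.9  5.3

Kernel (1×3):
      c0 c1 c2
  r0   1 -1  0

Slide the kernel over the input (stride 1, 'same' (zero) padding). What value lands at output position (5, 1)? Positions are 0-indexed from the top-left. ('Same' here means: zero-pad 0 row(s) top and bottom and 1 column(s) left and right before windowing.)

2.6

The receptive field on the zero-padded input at this output position is [5.6 3 -1.4]. Elementwise product with the kernel and sum: 5.6·1 + 3·-1.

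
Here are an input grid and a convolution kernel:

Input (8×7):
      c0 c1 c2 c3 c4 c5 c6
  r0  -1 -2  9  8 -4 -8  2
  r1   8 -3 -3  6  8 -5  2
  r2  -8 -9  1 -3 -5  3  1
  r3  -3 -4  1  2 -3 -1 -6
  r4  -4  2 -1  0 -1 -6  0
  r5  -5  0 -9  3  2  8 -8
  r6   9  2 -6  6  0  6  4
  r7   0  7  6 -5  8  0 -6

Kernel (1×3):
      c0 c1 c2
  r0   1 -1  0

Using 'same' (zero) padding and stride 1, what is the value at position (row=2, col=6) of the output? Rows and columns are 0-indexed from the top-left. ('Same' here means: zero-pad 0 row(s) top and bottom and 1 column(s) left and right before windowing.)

The receptive field on the zero-padded input at this output position is [3 1 0]. Elementwise product with the kernel and sum: 3·1 + 1·-1.

2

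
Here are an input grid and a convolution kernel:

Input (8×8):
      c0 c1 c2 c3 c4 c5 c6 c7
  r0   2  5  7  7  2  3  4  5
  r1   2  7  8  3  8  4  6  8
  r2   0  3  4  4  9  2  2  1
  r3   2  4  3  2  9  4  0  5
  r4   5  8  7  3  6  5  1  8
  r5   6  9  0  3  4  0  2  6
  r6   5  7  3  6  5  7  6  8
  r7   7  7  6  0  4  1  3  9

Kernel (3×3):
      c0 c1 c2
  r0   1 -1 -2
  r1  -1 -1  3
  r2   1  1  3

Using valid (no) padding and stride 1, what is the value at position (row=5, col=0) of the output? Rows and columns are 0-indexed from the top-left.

The receptive field on the input at this output position is [6 9 0 / 5 7 3 / 7 7 6]. Elementwise product with the kernel and sum: 6·1 + 9·-1 + 0·-2 + 5·-1 + 7·-1 + 3·3 + 7·1 + 7·1 + 6·3.

26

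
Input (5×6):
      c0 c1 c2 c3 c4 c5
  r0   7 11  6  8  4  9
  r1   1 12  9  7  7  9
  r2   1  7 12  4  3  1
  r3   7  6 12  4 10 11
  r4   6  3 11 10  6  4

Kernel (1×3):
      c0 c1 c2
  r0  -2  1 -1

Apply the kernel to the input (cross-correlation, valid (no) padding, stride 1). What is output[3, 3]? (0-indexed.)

The receptive field on the input at this output position is [4 10 11]. Elementwise product with the kernel and sum: 4·-2 + 10·1 + 11·-1.

-9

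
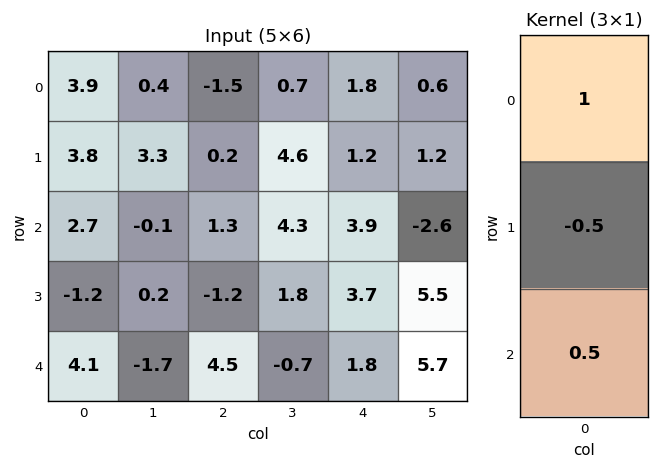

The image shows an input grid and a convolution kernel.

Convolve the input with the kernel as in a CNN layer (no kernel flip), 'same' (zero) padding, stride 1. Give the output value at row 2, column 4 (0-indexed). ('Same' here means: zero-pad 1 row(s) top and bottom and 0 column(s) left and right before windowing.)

1.1

The receptive field on the zero-padded input at this output position is [1.2 / 3.9 / 3.7]. Elementwise product with the kernel and sum: 1.2·1 + 3.9·-0.5 + 3.7·0.5.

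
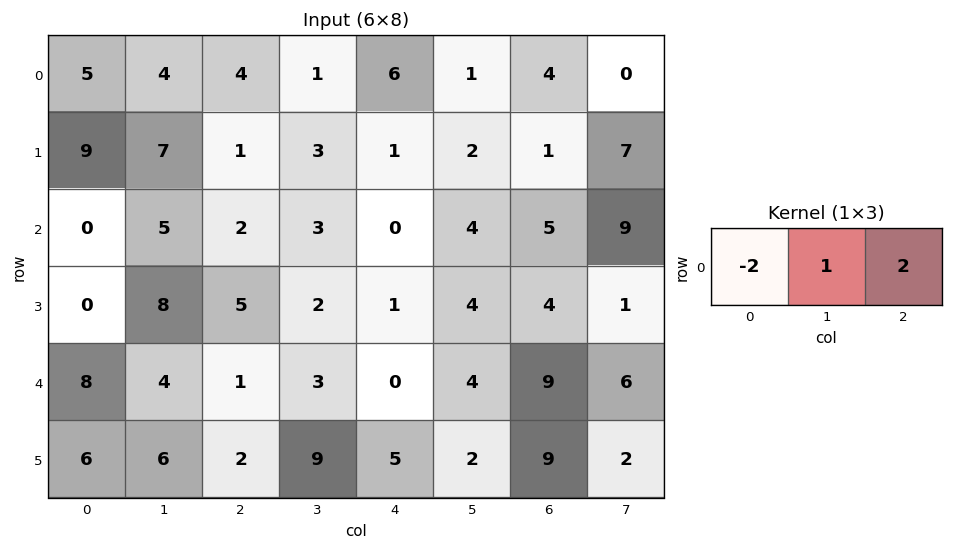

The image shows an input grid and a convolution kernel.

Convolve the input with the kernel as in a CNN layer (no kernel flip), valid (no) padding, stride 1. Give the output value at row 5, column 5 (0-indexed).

9

The receptive field on the input at this output position is [2 9 2]. Elementwise product with the kernel and sum: 2·-2 + 9·1 + 2·2.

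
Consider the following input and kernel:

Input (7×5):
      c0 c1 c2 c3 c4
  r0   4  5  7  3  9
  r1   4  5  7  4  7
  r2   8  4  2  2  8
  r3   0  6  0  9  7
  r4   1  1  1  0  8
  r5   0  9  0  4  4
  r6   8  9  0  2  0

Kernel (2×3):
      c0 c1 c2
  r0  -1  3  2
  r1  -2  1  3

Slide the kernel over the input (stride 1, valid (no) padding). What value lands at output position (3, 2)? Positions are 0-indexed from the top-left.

63

The receptive field on the input at this output position is [0 9 7 / 1 0 8]. Elementwise product with the kernel and sum: 0·-1 + 9·3 + 7·2 + 1·-2 + 0·1 + 8·3.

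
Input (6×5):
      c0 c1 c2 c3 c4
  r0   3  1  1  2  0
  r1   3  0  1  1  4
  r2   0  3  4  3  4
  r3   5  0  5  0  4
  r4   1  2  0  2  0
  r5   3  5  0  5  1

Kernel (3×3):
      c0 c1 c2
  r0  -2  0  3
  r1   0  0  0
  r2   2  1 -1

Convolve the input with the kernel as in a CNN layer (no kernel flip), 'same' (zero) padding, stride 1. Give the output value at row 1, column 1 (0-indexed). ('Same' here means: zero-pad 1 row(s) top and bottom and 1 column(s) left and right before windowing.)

The receptive field on the zero-padded input at this output position is [3 1 1 / 3 0 1 / 0 3 4]. Elementwise product with the kernel and sum: 3·-2 + 1·3 + 0·2 + 3·1 + 4·-1.

-4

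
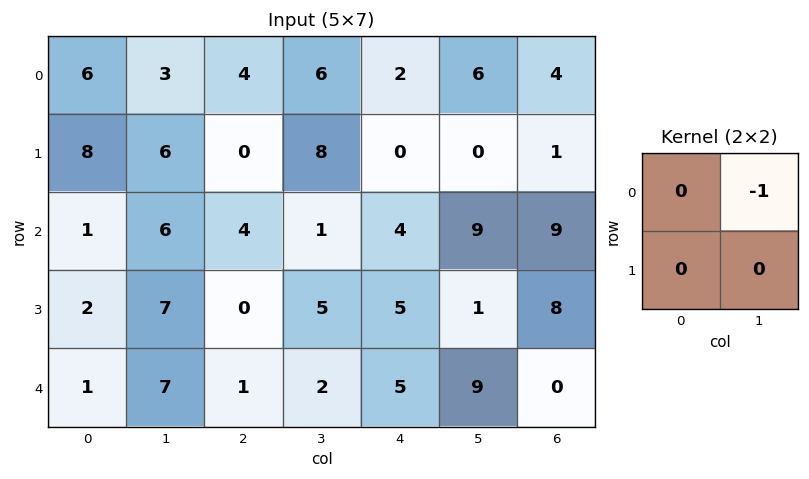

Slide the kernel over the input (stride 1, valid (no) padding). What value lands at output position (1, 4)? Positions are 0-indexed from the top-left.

0

The receptive field on the input at this output position is [0 0 / 4 9]. Elementwise product with the kernel and sum: 0·-1.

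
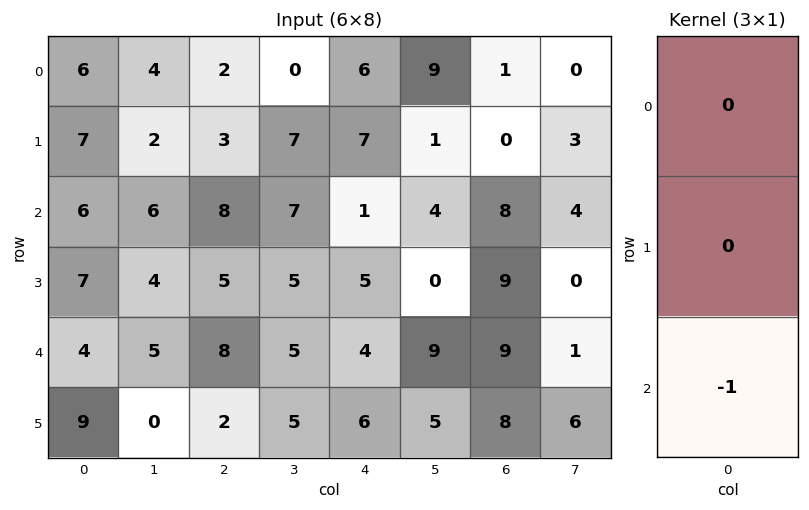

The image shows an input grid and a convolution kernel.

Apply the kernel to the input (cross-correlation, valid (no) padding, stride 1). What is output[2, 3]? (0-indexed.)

-5

The receptive field on the input at this output position is [7 / 5 / 5]. Elementwise product with the kernel and sum: 5·-1.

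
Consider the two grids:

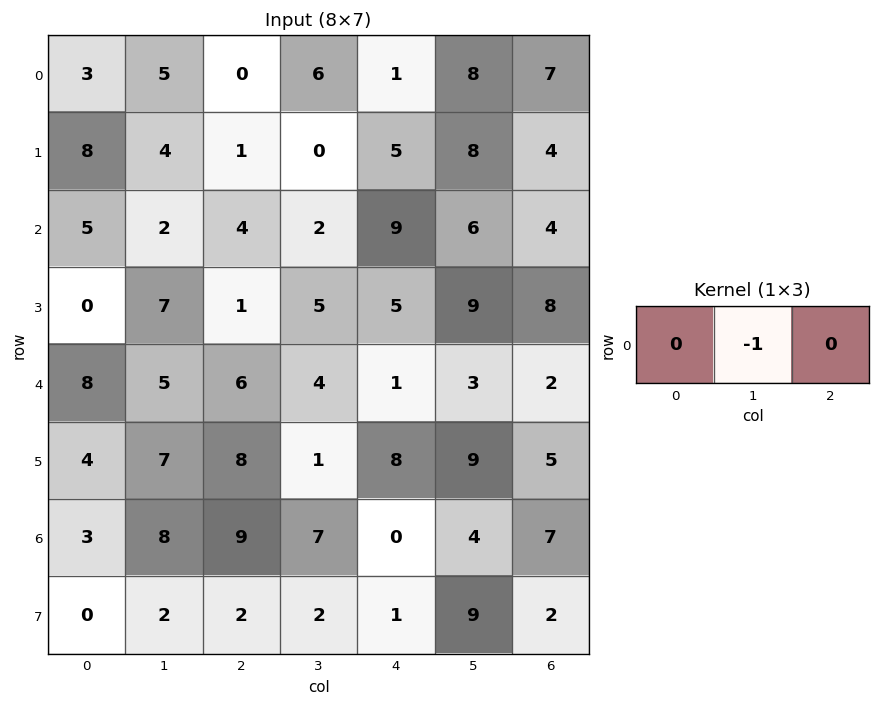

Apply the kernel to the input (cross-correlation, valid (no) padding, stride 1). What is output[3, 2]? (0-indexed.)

-5

The receptive field on the input at this output position is [1 5 5]. Elementwise product with the kernel and sum: 5·-1.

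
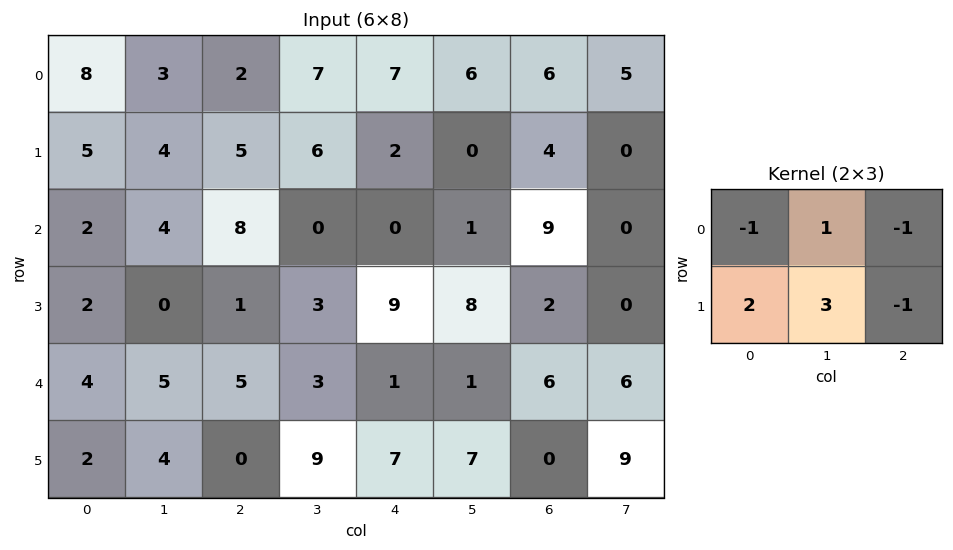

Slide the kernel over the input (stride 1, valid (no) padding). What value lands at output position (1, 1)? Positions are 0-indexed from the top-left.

The receptive field on the input at this output position is [4 5 6 / 4 8 0]. Elementwise product with the kernel and sum: 4·-1 + 5·1 + 6·-1 + 4·2 + 8·3 + 0·-1.

27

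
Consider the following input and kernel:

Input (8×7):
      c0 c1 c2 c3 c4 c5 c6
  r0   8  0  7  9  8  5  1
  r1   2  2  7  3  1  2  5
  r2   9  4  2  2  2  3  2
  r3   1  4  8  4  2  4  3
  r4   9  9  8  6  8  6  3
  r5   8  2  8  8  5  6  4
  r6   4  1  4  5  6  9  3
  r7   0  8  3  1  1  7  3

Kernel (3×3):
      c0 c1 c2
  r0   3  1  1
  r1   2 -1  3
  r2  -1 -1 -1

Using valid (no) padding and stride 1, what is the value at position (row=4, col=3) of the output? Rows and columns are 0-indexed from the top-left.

The receptive field on the input at this output position is [6 8 6 / 8 5 6 / 5 6 9]. Elementwise product with the kernel and sum: 6·3 + 8·1 + 6·1 + 8·2 + 5·-1 + 6·3 + 5·-1 + 6·-1 + 9·-1.

41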